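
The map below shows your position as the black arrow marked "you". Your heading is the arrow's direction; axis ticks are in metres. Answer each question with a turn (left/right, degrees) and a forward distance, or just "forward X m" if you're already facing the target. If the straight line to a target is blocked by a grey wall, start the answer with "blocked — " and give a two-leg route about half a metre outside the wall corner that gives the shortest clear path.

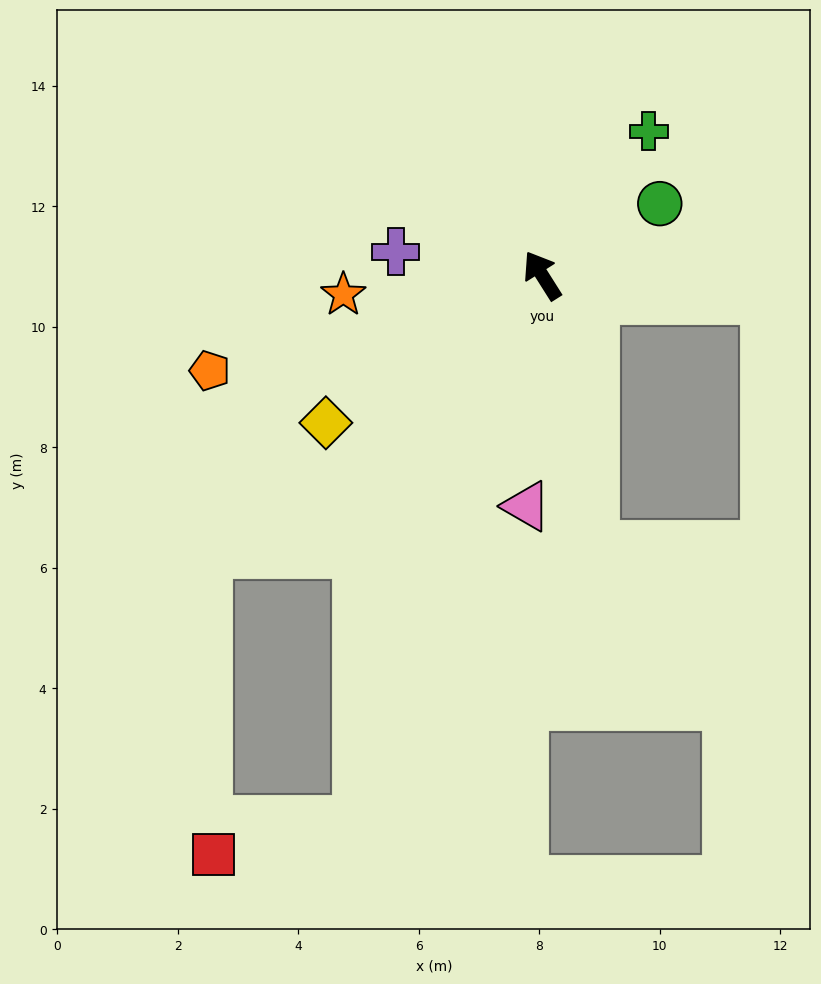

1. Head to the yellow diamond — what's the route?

turn left 92°, forward 4.3 m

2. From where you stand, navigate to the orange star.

turn left 63°, forward 3.3 m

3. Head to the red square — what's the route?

blocked — turn left 129°, forward 9.6 m, then turn right 58°, forward 2.5 m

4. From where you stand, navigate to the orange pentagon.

turn left 74°, forward 5.7 m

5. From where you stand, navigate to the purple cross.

turn left 49°, forward 2.5 m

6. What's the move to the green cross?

turn right 69°, forward 3.0 m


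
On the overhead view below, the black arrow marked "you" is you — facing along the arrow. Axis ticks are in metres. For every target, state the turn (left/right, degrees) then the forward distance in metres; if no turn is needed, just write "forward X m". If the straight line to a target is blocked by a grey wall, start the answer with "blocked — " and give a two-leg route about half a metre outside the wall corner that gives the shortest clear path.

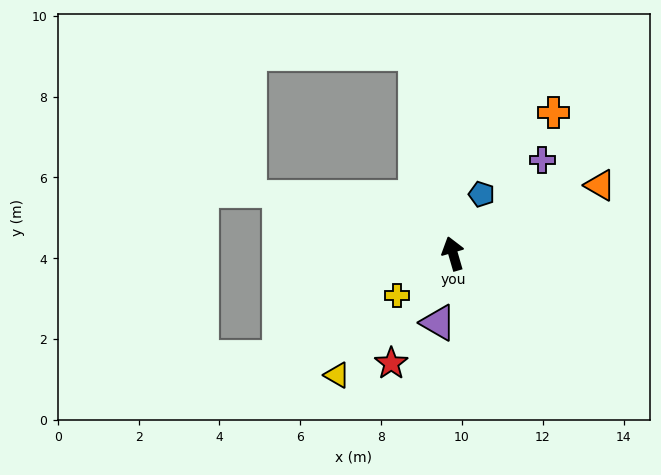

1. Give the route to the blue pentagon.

turn right 42°, forward 1.6 m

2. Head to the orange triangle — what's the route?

turn right 81°, forward 4.0 m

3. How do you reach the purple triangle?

turn left 152°, forward 1.7 m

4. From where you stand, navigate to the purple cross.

turn right 60°, forward 3.2 m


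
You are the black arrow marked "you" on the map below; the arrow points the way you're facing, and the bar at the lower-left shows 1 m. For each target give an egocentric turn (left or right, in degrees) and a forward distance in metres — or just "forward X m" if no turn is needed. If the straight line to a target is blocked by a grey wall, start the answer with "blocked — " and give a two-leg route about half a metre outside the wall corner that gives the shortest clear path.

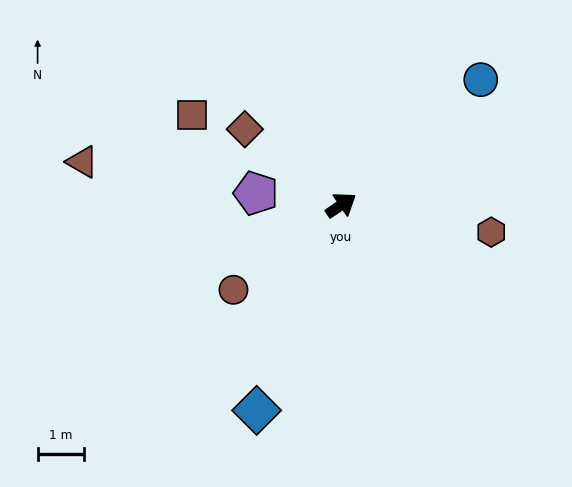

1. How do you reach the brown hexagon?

turn right 44°, forward 3.3 m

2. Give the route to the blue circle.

turn left 8°, forward 4.0 m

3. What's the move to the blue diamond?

turn right 147°, forward 4.8 m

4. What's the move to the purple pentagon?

turn left 138°, forward 1.9 m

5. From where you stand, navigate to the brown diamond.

turn left 108°, forward 2.6 m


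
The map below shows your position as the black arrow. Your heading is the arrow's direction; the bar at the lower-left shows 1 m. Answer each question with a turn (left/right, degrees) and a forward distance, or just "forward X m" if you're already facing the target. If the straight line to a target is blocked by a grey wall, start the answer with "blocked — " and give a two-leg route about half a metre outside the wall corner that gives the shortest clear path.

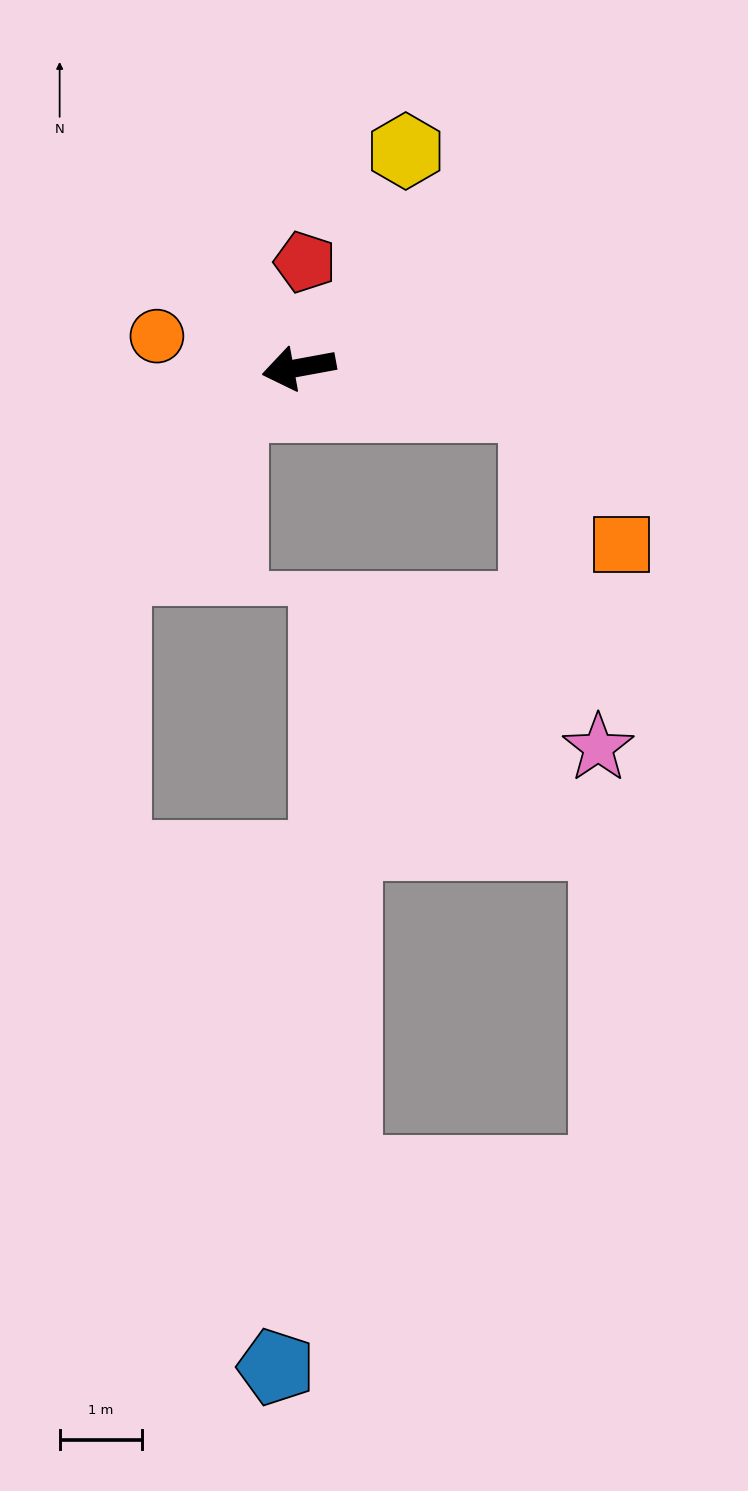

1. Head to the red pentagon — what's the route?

turn right 104°, forward 1.3 m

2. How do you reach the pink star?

blocked — turn left 160°, forward 2.9 m, then turn right 70°, forward 4.2 m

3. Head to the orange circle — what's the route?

turn right 23°, forward 1.8 m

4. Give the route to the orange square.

blocked — turn left 160°, forward 2.9 m, then turn right 48°, forward 2.0 m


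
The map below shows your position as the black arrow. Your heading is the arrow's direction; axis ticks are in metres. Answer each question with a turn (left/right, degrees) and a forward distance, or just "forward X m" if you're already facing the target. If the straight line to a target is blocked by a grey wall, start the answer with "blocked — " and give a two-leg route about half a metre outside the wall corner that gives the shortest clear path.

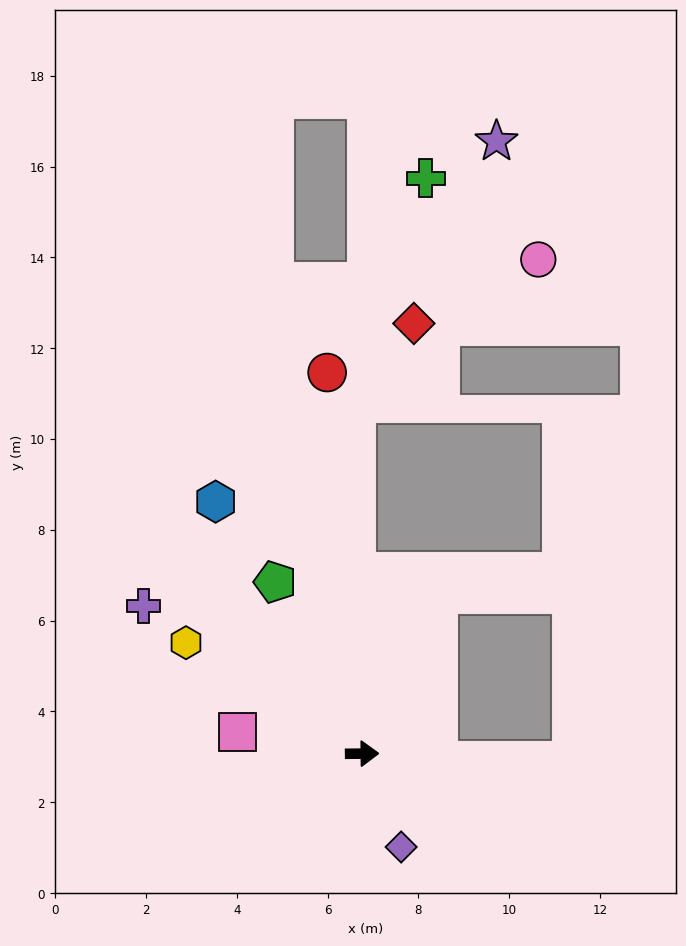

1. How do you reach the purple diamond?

turn right 68°, forward 2.2 m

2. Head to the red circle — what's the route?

turn left 95°, forward 8.4 m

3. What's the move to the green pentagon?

turn left 116°, forward 4.2 m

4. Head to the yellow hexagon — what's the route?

turn left 147°, forward 4.6 m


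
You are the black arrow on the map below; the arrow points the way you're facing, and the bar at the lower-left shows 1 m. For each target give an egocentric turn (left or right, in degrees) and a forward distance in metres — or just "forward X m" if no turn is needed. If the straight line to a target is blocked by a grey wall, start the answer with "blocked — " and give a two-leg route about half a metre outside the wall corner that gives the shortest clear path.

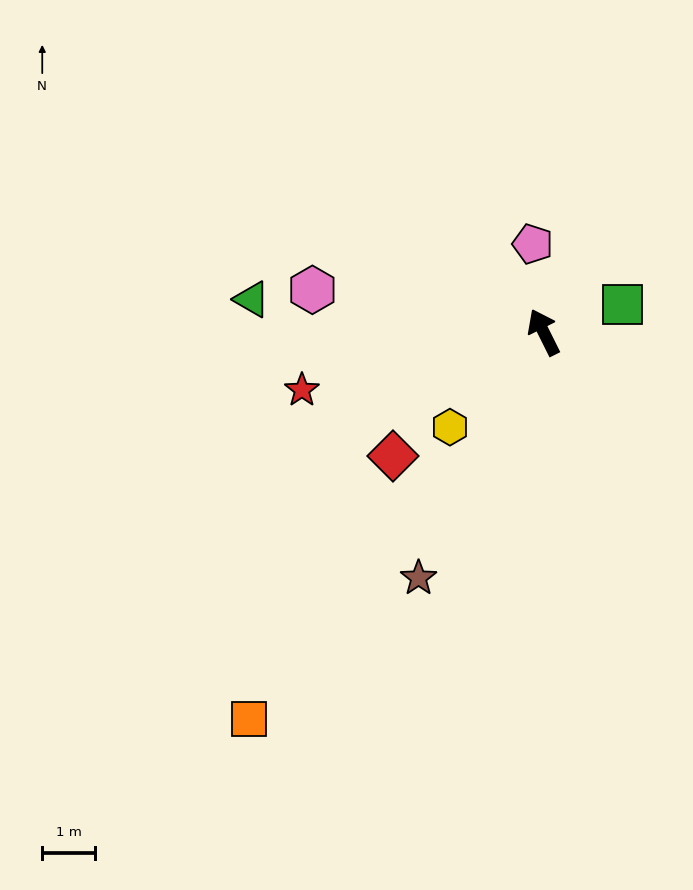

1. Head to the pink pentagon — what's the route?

turn right 19°, forward 1.7 m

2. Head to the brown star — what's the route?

turn left 127°, forward 5.2 m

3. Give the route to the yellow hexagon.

turn left 109°, forward 2.5 m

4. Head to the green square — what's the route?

turn right 97°, forward 1.6 m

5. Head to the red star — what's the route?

turn left 77°, forward 4.7 m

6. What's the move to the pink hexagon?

turn left 53°, forward 4.5 m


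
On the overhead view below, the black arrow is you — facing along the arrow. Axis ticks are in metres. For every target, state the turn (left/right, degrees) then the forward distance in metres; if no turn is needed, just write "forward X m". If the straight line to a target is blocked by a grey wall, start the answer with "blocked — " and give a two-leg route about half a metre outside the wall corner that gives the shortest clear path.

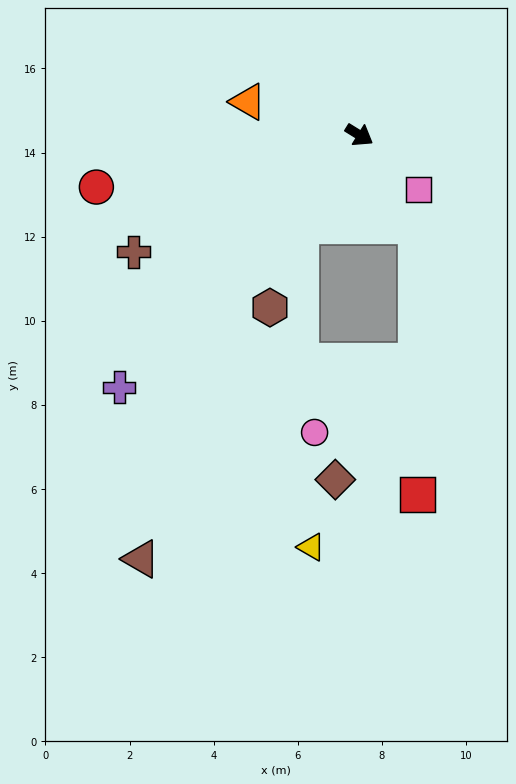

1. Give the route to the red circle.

turn right 137°, forward 6.4 m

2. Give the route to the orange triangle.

turn right 165°, forward 2.8 m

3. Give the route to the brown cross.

turn right 121°, forward 6.0 m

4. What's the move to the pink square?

turn right 11°, forward 1.9 m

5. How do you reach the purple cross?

turn right 102°, forward 8.3 m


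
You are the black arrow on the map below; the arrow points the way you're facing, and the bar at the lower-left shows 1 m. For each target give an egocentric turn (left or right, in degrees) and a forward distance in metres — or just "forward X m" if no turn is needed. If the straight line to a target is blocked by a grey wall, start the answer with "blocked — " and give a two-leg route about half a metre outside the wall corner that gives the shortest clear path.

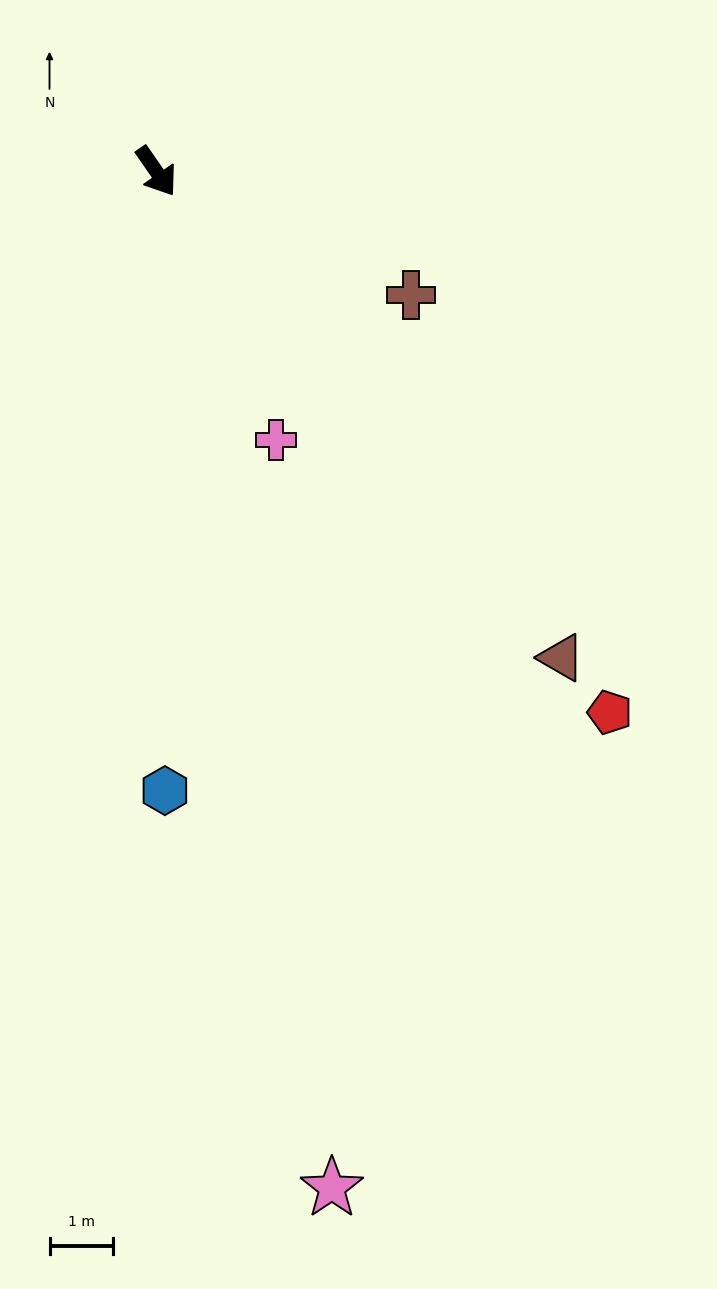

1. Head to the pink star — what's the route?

turn right 25°, forward 16.1 m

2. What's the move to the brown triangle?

turn left 5°, forward 9.9 m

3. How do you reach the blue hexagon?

turn right 34°, forward 9.7 m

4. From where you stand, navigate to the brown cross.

turn left 29°, forward 4.4 m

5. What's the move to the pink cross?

turn right 11°, forward 4.6 m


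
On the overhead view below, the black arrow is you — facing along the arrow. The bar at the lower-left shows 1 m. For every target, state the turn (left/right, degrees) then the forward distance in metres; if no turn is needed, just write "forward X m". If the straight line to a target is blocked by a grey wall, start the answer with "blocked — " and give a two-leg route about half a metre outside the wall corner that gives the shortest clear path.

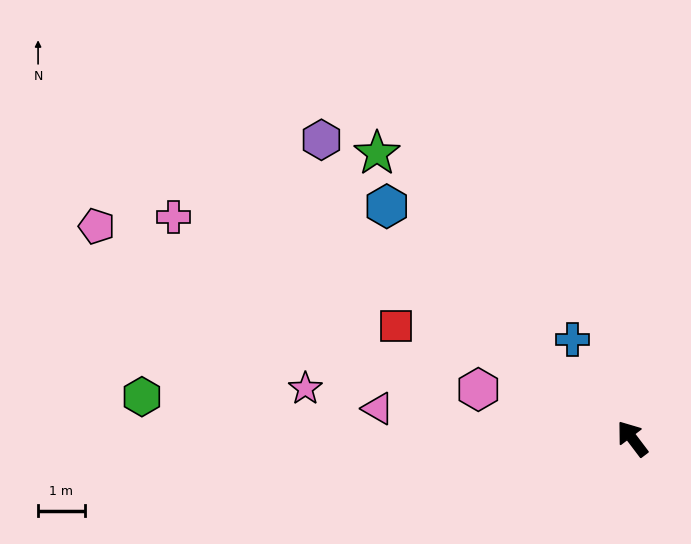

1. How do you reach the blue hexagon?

turn left 9°, forward 7.2 m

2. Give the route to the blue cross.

turn right 6°, forward 2.5 m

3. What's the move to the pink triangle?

turn left 46°, forward 5.5 m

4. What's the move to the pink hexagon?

turn left 35°, forward 3.5 m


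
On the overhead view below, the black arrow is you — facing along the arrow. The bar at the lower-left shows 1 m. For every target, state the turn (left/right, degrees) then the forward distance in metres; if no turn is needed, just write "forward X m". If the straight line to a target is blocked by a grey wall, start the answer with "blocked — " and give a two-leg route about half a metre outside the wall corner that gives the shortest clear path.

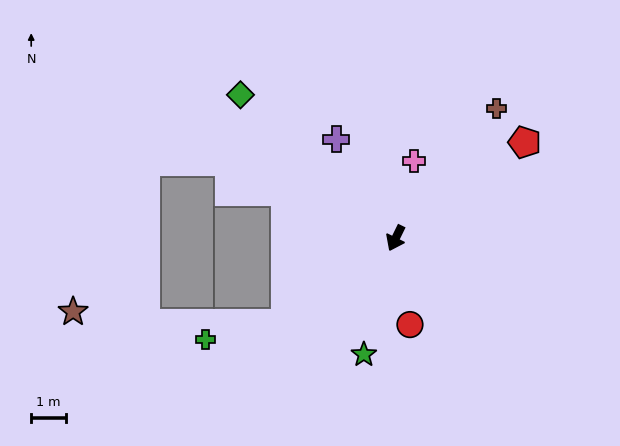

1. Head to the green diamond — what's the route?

turn right 107°, forward 6.0 m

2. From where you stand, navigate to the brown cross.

turn left 168°, forward 4.7 m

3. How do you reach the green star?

turn left 11°, forward 3.4 m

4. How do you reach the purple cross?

turn right 123°, forward 3.3 m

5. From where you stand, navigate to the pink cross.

turn right 167°, forward 2.3 m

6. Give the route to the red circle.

turn left 35°, forward 2.5 m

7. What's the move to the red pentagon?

turn left 153°, forward 4.6 m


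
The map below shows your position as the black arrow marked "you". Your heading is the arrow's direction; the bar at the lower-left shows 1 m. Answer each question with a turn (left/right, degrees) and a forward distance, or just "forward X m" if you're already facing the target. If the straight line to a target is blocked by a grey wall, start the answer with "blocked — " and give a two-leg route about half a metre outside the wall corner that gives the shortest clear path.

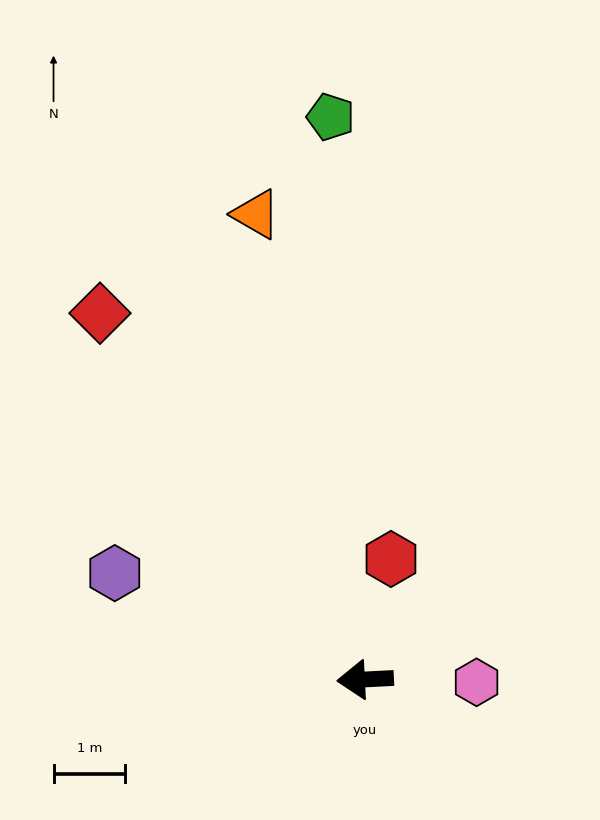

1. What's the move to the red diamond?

turn right 57°, forward 6.3 m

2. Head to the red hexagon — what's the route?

turn right 105°, forward 1.7 m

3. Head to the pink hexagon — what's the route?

turn left 176°, forward 1.6 m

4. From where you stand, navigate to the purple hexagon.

turn right 26°, forward 3.8 m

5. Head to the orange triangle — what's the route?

turn right 80°, forward 6.7 m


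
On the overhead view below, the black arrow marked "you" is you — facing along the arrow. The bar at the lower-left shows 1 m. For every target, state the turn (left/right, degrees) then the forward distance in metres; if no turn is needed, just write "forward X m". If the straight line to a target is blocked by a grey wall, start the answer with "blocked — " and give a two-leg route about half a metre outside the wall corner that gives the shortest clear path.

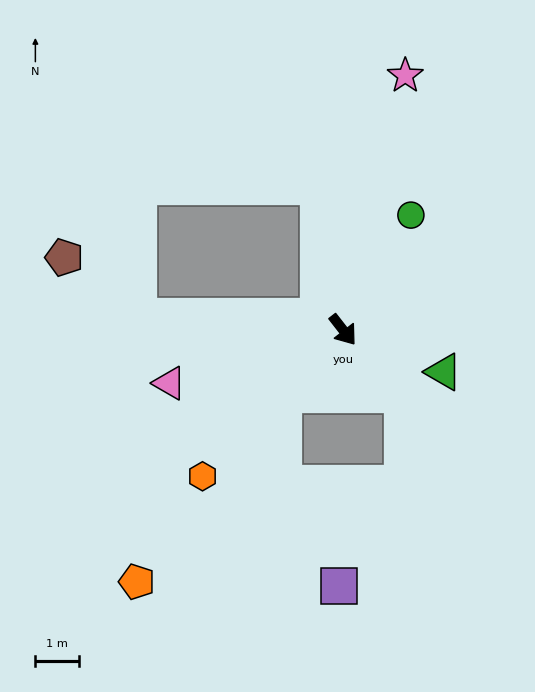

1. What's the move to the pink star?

turn left 128°, forward 6.0 m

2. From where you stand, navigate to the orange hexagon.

turn right 82°, forward 4.6 m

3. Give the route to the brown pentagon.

blocked — turn right 132°, forward 4.7 m, then turn right 35°, forward 2.2 m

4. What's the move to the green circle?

turn left 111°, forward 3.0 m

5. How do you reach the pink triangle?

turn right 111°, forward 4.1 m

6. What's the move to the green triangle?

turn left 29°, forward 2.5 m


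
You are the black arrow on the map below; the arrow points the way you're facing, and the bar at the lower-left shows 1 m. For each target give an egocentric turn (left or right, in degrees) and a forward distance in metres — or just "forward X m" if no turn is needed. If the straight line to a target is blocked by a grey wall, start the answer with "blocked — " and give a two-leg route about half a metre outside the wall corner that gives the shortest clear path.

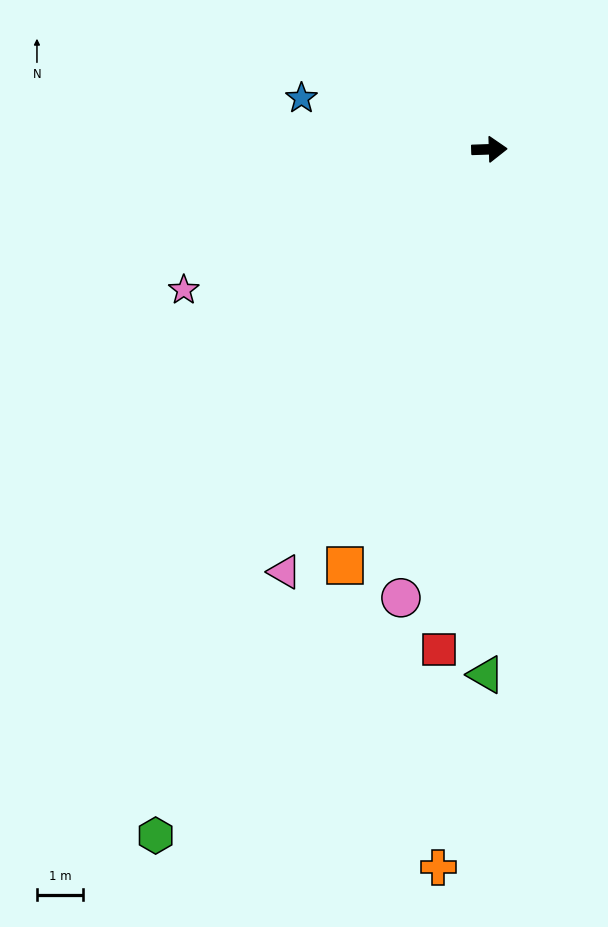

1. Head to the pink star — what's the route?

turn right 157°, forward 7.3 m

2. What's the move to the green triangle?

turn right 92°, forward 11.4 m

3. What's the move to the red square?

turn right 98°, forward 10.9 m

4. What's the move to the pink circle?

turn right 103°, forward 9.9 m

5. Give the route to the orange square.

turn right 111°, forward 9.6 m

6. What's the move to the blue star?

turn left 163°, forward 4.2 m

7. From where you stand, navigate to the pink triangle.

turn right 118°, forward 10.2 m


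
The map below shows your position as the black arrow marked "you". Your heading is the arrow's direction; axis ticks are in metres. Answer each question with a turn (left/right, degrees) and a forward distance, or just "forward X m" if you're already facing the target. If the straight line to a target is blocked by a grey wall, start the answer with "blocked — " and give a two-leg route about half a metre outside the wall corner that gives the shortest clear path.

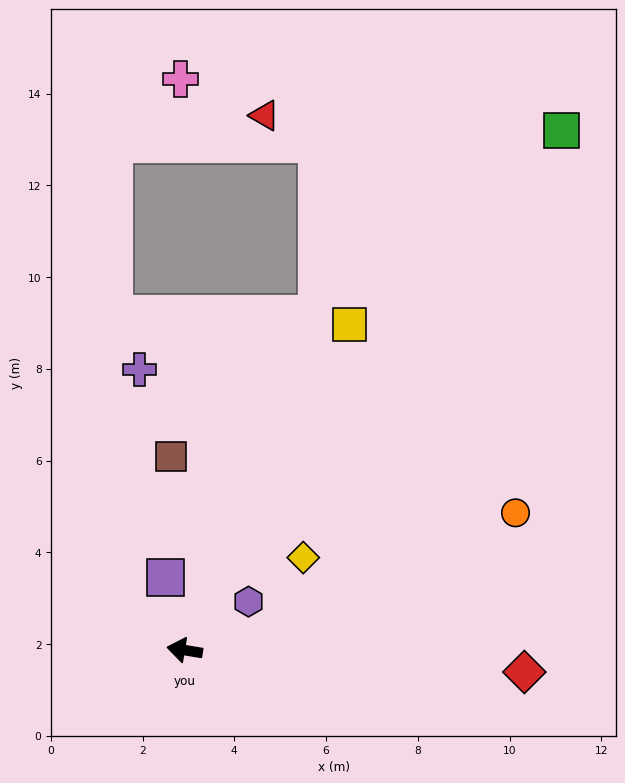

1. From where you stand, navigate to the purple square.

turn right 66°, forward 1.6 m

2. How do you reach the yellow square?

turn right 108°, forward 8.0 m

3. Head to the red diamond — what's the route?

turn right 174°, forward 7.4 m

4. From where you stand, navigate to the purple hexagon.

turn right 133°, forward 1.7 m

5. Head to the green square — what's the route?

turn right 117°, forward 14.0 m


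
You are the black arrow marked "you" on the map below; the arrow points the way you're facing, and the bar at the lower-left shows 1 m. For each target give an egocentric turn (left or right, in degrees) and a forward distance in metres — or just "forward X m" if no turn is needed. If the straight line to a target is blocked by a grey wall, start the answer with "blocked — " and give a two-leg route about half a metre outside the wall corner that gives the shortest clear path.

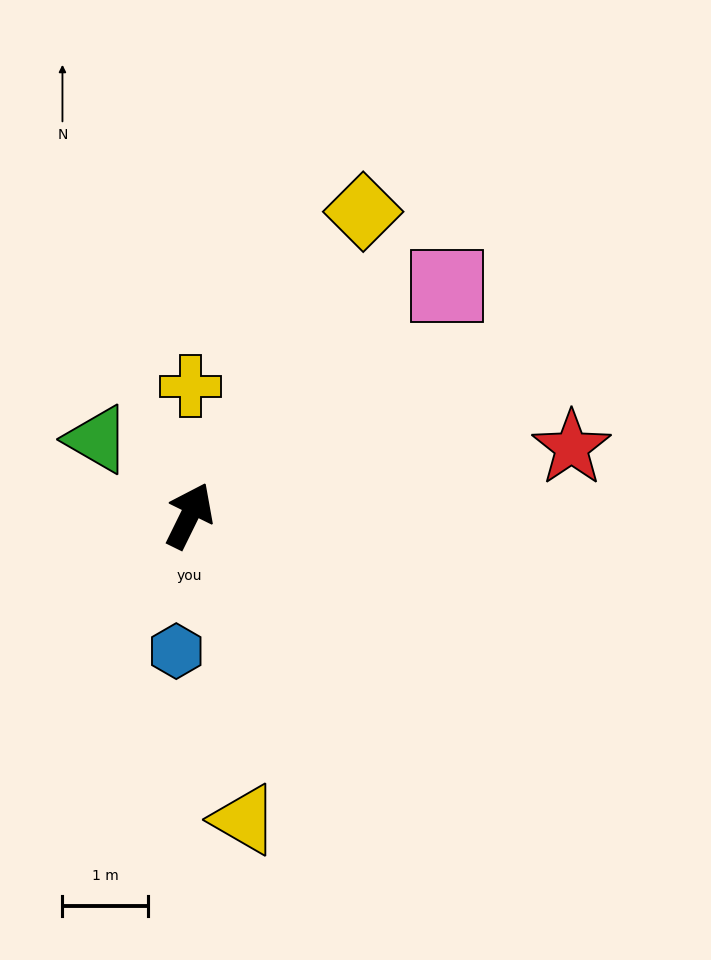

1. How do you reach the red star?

turn right 54°, forward 4.5 m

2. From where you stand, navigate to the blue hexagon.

turn right 159°, forward 1.6 m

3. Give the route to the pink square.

turn right 22°, forward 4.0 m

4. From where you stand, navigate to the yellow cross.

turn left 26°, forward 1.5 m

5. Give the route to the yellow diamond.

turn right 4°, forward 4.1 m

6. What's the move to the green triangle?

turn left 77°, forward 1.4 m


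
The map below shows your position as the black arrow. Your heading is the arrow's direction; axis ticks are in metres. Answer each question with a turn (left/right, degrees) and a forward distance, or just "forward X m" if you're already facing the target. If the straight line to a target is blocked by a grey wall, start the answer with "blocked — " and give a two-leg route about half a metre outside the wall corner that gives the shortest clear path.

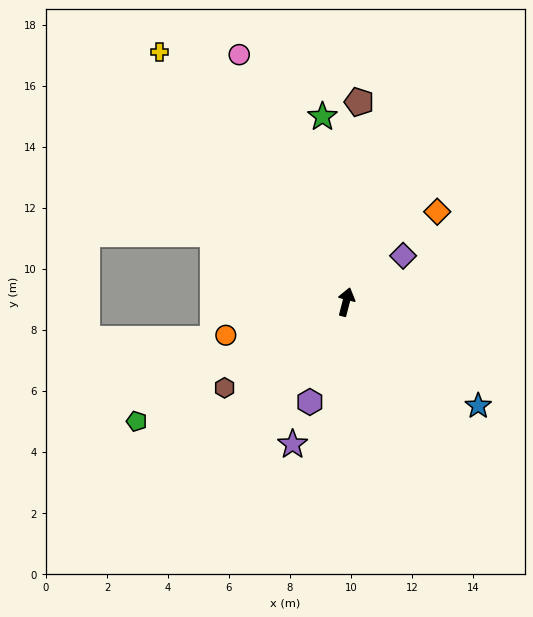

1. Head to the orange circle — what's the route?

turn left 120°, forward 4.1 m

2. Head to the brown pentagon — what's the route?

turn left 11°, forward 6.6 m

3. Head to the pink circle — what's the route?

turn left 38°, forward 8.8 m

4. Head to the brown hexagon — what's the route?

turn left 140°, forward 4.9 m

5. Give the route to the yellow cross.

turn left 51°, forward 10.2 m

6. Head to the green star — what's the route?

turn left 22°, forward 6.1 m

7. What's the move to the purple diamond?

turn right 37°, forward 2.4 m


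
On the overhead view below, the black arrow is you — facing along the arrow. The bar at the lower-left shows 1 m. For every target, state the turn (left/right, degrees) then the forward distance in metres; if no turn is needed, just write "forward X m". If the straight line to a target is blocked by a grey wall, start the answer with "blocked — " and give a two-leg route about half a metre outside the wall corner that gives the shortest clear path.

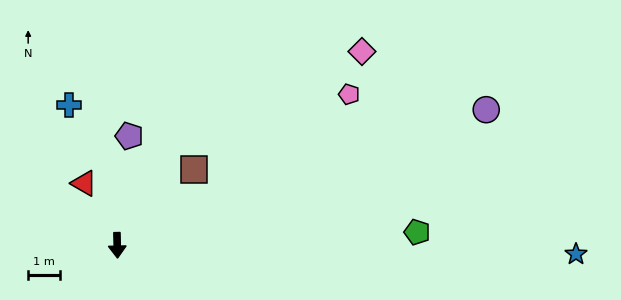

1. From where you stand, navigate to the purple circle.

turn left 109°, forward 12.3 m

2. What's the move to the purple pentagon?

turn left 172°, forward 3.5 m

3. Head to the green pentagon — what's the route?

turn left 91°, forward 9.4 m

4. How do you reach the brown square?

turn left 133°, forward 3.4 m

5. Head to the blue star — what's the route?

turn left 88°, forward 14.4 m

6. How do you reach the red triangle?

turn right 153°, forward 2.2 m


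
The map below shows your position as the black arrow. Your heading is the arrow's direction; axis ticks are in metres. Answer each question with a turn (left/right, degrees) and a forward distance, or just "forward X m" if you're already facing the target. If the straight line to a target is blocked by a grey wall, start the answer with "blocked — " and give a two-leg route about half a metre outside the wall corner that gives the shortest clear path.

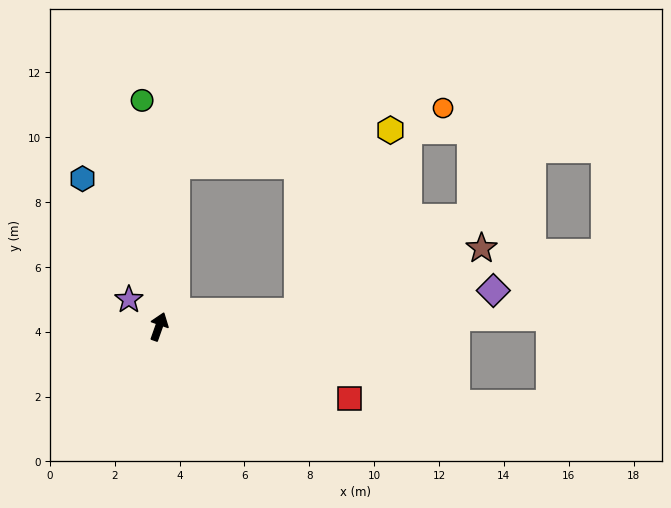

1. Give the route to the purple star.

turn left 67°, forward 1.2 m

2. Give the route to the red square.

turn right 91°, forward 6.3 m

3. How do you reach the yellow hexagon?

blocked — turn right 64°, forward 4.3 m, then turn left 56°, forward 6.3 m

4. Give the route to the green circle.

turn left 24°, forward 7.0 m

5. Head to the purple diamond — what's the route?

turn right 64°, forward 10.4 m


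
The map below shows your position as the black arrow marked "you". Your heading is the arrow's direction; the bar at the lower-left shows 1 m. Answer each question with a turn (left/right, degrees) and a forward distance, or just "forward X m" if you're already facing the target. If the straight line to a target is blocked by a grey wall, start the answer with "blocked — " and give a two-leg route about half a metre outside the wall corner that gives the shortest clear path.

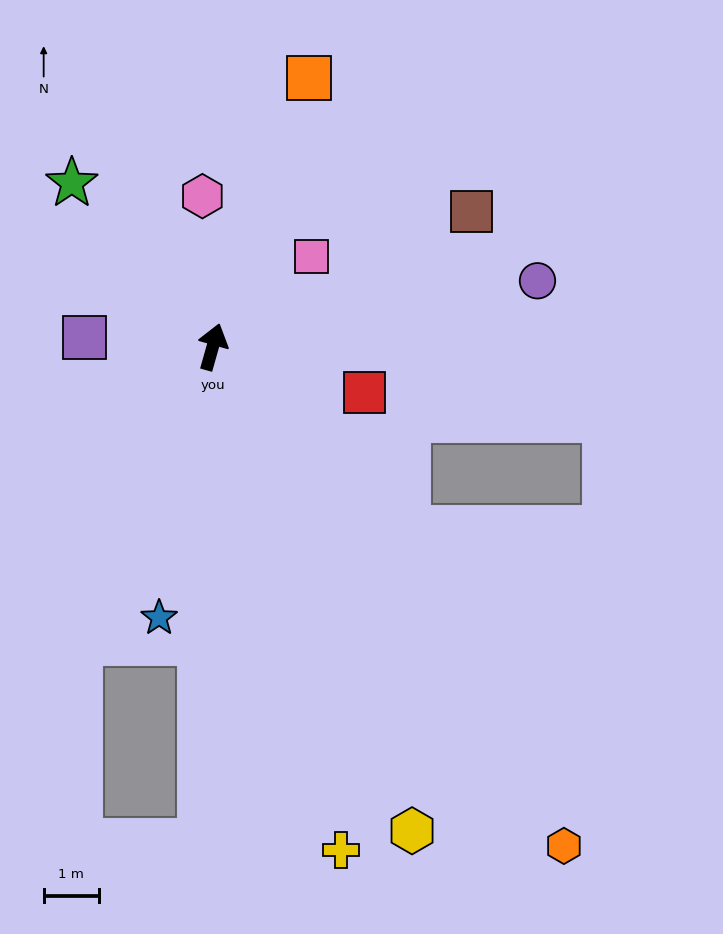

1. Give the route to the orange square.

turn right 4°, forward 5.2 m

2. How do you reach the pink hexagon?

turn left 20°, forward 2.7 m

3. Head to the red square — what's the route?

turn right 91°, forward 2.9 m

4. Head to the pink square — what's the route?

turn right 32°, forward 2.4 m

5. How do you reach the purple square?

turn left 102°, forward 2.3 m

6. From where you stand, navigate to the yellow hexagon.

turn right 142°, forward 9.5 m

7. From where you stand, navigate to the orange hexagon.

turn right 129°, forward 11.1 m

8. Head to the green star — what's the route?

turn left 56°, forward 3.9 m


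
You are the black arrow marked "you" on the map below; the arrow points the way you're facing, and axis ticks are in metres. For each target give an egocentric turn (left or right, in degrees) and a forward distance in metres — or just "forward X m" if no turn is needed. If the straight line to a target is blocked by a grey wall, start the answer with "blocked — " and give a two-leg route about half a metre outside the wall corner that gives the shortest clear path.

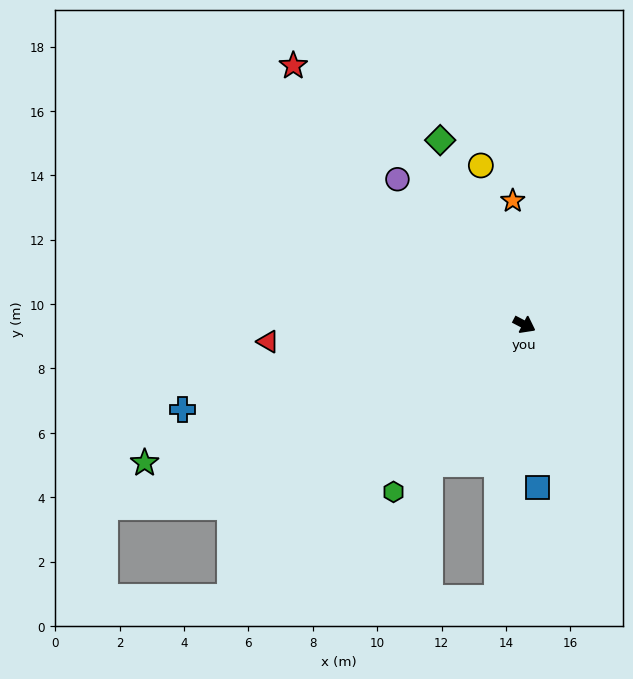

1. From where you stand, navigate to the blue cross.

turn right 138°, forward 10.9 m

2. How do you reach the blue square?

turn right 58°, forward 5.1 m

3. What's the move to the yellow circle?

turn left 133°, forward 5.1 m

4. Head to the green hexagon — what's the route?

turn right 100°, forward 6.6 m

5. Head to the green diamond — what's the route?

turn left 142°, forward 6.3 m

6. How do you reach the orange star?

turn left 123°, forward 3.9 m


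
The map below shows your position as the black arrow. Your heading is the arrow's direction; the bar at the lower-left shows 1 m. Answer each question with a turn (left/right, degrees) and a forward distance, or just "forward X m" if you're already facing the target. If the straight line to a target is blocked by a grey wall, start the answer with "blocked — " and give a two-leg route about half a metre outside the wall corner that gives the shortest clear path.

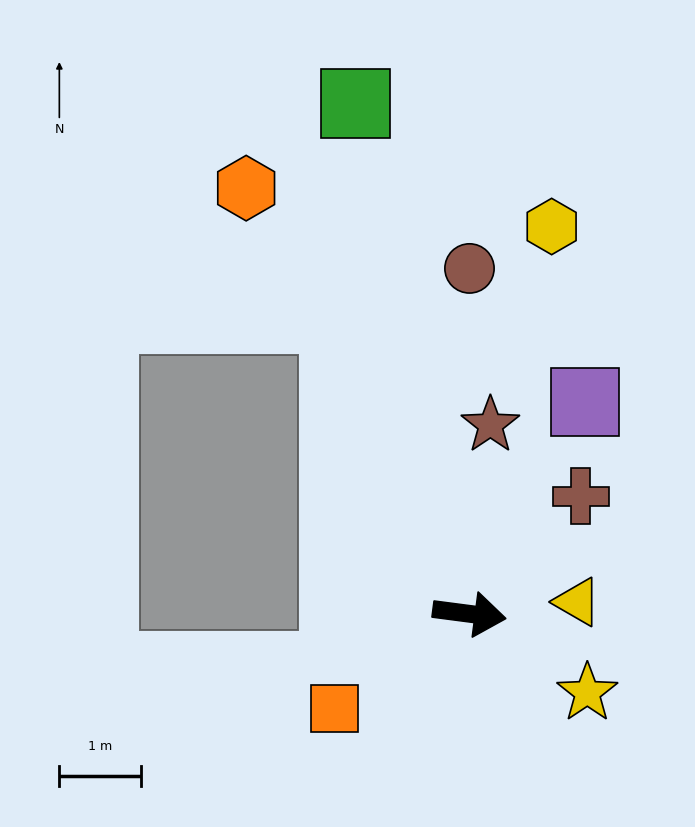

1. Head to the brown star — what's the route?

turn left 91°, forward 2.3 m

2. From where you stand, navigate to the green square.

turn left 110°, forward 6.4 m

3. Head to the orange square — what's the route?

turn right 138°, forward 2.0 m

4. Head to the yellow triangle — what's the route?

turn left 14°, forward 1.3 m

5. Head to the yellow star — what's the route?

turn right 26°, forward 1.7 m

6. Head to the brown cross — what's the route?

turn left 54°, forward 2.0 m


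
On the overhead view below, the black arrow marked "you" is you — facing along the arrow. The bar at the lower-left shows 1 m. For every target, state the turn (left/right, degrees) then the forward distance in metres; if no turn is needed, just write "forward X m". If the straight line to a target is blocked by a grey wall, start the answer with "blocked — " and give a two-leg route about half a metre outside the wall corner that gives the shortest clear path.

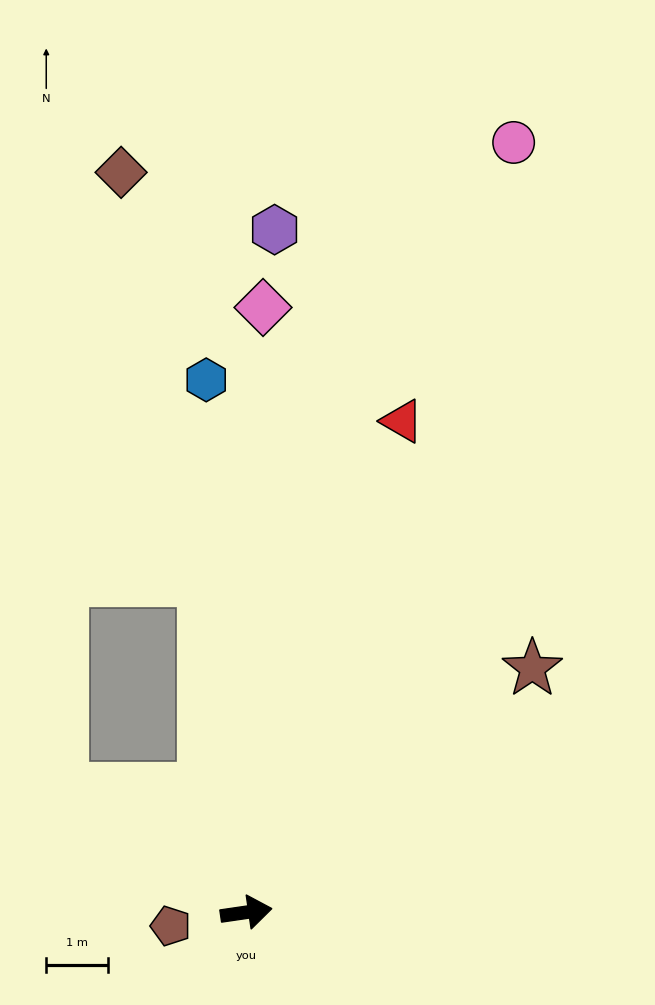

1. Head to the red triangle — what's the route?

turn left 64°, forward 8.3 m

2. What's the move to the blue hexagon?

turn left 86°, forward 8.6 m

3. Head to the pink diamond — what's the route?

turn left 80°, forward 9.8 m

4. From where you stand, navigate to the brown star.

turn left 32°, forward 6.1 m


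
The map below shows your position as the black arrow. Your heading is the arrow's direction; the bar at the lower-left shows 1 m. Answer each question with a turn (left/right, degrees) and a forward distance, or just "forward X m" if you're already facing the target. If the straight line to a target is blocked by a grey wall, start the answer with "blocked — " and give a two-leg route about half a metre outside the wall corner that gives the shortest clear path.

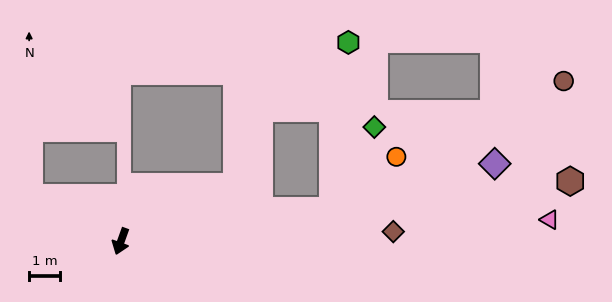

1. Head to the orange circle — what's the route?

blocked — turn left 118°, forward 6.9 m, then turn left 31°, forward 2.7 m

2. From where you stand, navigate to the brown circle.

blocked — turn left 118°, forward 6.9 m, then turn left 21°, forward 8.6 m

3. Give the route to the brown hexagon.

turn left 117°, forward 14.6 m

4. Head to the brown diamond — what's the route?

turn left 112°, forward 8.8 m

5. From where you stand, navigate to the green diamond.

blocked — turn left 118°, forward 6.9 m, then turn left 55°, forward 3.0 m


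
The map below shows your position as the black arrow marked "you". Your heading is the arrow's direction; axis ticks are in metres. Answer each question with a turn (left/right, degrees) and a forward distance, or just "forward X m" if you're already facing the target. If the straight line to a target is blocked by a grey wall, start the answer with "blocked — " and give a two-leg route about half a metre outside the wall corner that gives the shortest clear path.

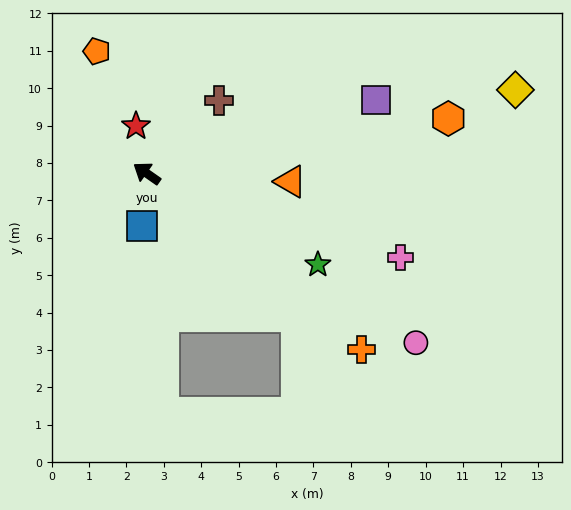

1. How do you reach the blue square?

turn left 119°, forward 1.4 m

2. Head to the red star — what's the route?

turn right 42°, forward 1.3 m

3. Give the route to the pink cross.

turn right 163°, forward 7.2 m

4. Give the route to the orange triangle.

turn right 148°, forward 3.8 m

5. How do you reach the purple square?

turn right 127°, forward 6.4 m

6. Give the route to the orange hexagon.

turn right 135°, forward 8.2 m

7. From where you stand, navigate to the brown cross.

turn right 100°, forward 2.7 m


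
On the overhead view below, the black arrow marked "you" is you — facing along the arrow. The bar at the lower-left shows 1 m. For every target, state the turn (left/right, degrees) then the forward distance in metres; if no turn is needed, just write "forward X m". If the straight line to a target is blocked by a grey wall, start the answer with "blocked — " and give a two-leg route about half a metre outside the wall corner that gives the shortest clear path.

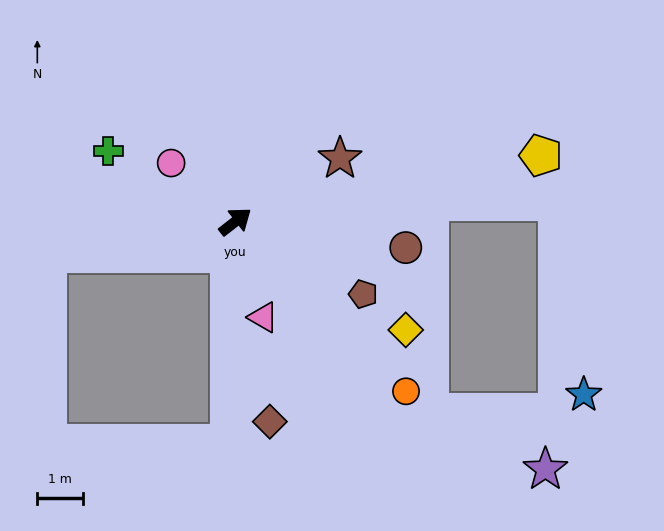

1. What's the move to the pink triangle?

turn right 112°, forward 2.2 m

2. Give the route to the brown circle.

turn right 47°, forward 3.8 m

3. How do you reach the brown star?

turn right 7°, forward 2.7 m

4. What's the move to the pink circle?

turn left 100°, forward 1.9 m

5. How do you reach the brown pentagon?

turn right 68°, forward 3.2 m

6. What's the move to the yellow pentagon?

turn right 26°, forward 6.8 m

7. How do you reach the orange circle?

turn right 83°, forward 5.3 m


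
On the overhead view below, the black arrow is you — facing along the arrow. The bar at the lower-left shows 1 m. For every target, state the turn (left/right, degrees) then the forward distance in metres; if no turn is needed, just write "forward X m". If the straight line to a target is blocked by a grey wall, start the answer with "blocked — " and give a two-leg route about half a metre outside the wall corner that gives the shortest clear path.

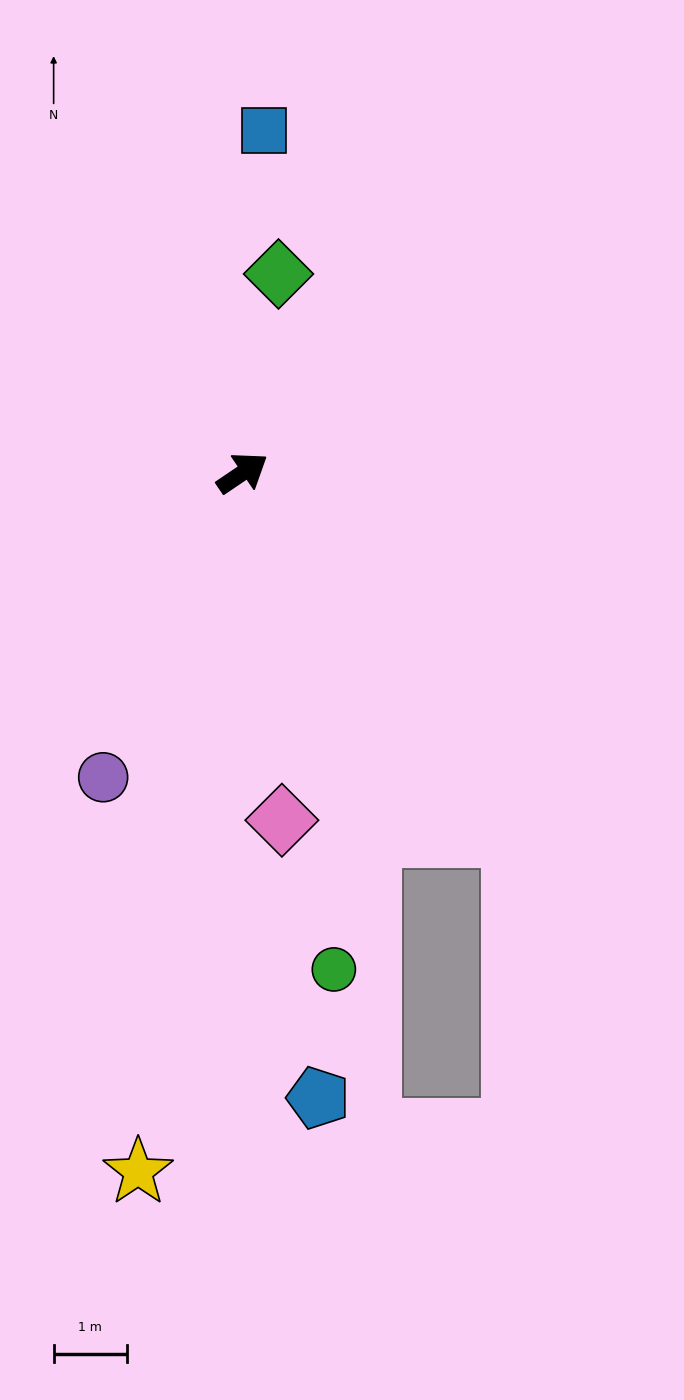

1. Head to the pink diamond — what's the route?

turn right 118°, forward 4.8 m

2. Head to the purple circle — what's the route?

turn right 149°, forward 4.6 m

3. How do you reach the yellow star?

turn right 133°, forward 9.7 m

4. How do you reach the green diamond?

turn left 46°, forward 2.8 m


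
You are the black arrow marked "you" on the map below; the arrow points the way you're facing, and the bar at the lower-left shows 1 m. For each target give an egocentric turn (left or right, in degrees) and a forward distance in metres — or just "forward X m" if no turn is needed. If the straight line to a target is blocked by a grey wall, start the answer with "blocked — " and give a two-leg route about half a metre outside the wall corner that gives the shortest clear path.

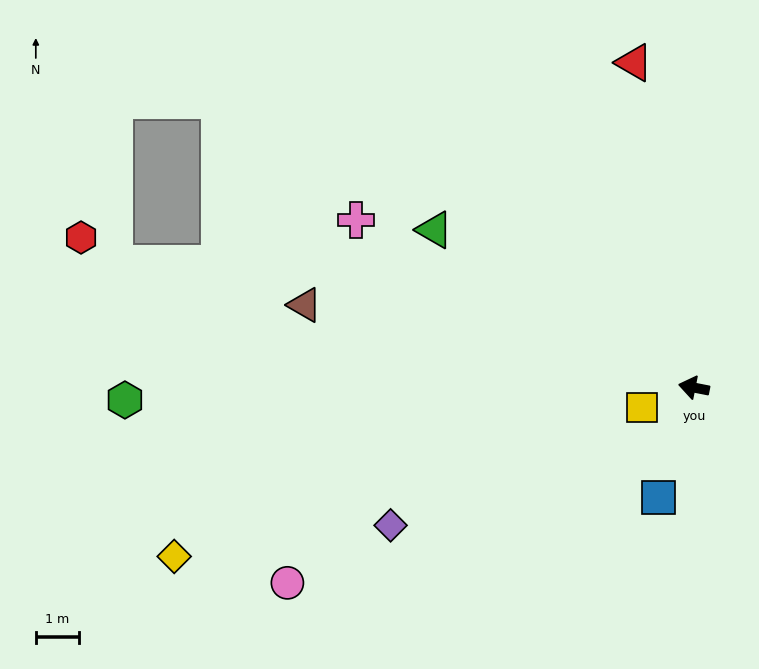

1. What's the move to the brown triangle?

forward 9.3 m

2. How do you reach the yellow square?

turn left 32°, forward 1.3 m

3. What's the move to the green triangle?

turn right 20°, forward 7.1 m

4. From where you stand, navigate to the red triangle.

turn right 68°, forward 7.7 m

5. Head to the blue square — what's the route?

turn left 83°, forward 2.7 m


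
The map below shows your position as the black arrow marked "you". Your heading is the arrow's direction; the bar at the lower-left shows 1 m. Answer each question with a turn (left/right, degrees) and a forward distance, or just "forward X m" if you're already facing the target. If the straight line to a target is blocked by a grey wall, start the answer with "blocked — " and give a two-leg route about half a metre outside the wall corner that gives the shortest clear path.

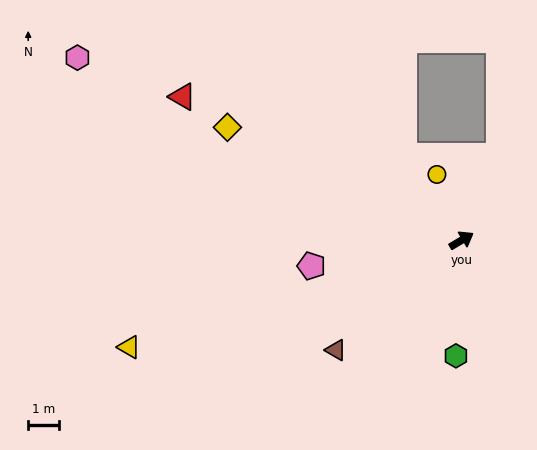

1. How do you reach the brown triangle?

turn right 170°, forward 5.4 m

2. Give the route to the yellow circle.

turn left 80°, forward 2.3 m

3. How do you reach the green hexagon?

turn right 124°, forward 3.7 m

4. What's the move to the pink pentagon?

turn left 159°, forward 4.9 m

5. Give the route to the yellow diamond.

turn left 124°, forward 8.4 m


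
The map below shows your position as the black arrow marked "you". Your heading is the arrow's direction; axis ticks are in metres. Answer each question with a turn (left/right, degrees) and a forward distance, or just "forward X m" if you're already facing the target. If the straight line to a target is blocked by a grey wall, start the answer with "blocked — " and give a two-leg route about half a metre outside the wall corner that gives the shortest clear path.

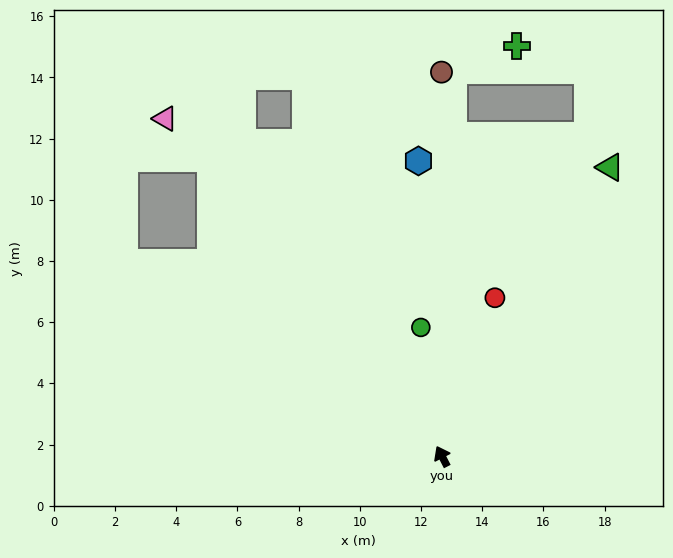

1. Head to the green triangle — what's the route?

turn right 57°, forward 10.9 m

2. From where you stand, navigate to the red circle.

turn right 46°, forward 5.5 m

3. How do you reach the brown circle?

turn right 27°, forward 12.6 m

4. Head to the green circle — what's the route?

turn right 18°, forward 4.3 m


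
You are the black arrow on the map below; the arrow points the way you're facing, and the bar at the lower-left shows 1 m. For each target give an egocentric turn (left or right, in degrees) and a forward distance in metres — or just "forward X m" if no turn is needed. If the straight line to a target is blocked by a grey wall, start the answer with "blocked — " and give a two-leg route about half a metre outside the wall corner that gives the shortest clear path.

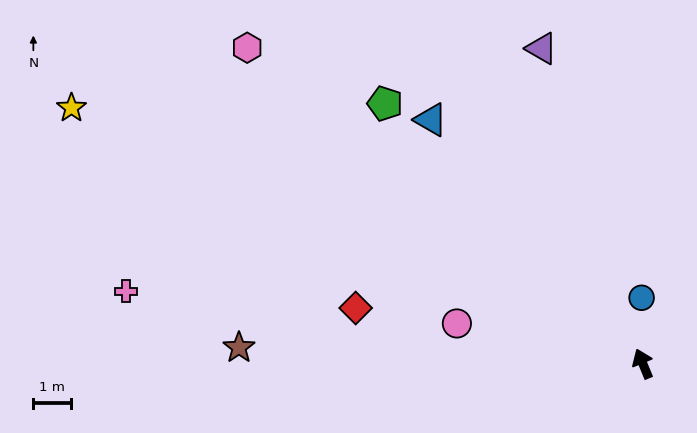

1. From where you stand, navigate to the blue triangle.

turn left 19°, forward 8.6 m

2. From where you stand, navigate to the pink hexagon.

turn left 29°, forward 13.5 m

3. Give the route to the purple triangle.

turn right 5°, forward 8.8 m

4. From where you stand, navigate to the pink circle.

turn left 55°, forward 5.1 m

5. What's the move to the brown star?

turn left 65°, forward 10.7 m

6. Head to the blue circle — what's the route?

turn right 21°, forward 1.8 m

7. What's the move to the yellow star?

turn left 43°, forward 16.6 m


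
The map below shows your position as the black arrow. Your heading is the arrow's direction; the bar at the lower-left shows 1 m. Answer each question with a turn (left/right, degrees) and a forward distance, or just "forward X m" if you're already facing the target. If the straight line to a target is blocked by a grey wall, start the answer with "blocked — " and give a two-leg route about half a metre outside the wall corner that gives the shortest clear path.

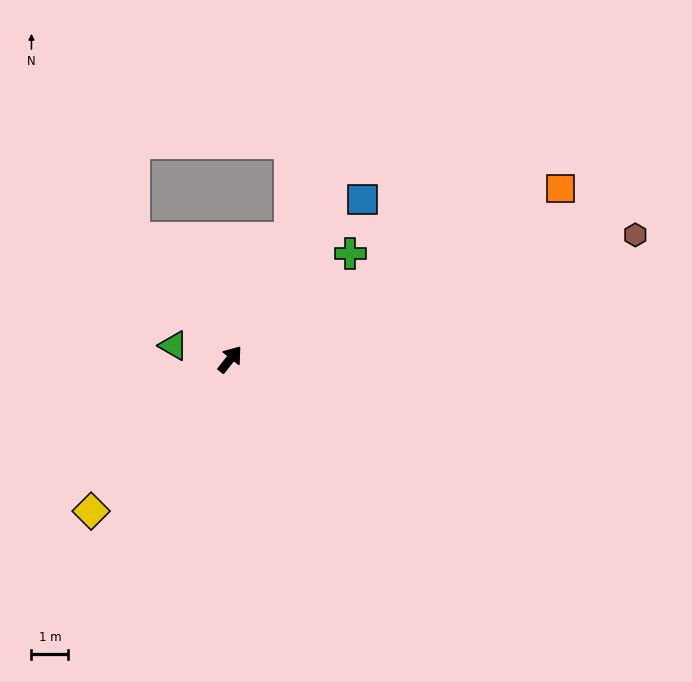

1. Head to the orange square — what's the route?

turn right 24°, forward 10.1 m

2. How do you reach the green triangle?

turn left 115°, forward 1.6 m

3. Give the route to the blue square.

forward 5.6 m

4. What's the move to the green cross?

turn right 10°, forward 4.3 m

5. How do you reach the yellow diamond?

turn left 176°, forward 5.6 m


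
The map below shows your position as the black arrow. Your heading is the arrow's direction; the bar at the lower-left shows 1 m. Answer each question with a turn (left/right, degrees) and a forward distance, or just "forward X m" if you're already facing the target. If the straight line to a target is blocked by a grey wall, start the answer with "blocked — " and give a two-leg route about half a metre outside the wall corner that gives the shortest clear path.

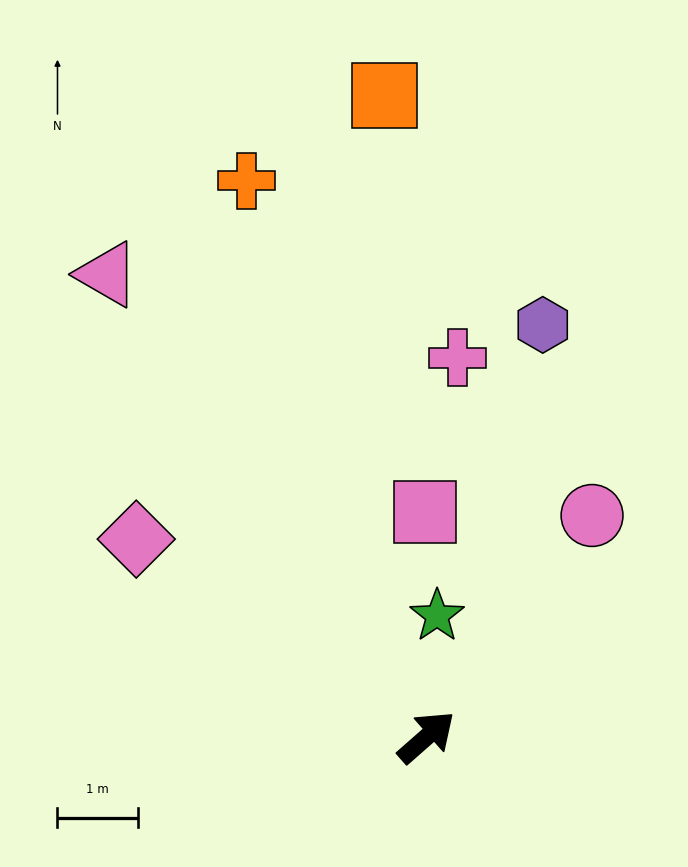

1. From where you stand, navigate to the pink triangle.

turn left 83°, forward 7.0 m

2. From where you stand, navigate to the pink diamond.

turn left 104°, forward 4.4 m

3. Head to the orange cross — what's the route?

turn left 67°, forward 7.3 m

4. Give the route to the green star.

turn left 44°, forward 1.5 m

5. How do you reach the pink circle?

turn left 12°, forward 3.4 m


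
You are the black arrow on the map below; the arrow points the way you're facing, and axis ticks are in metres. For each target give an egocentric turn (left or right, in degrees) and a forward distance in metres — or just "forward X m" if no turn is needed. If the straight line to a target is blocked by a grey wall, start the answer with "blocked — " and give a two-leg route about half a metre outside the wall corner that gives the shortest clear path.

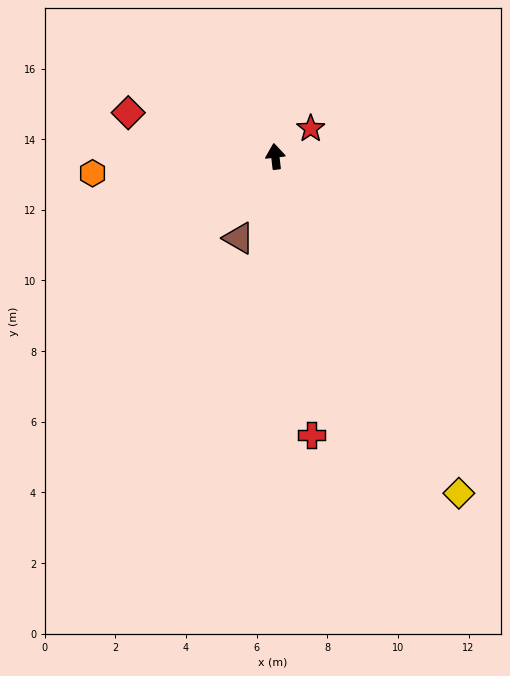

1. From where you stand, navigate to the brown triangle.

turn left 149°, forward 2.5 m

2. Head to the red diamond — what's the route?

turn left 67°, forward 4.3 m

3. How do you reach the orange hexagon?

turn left 89°, forward 5.2 m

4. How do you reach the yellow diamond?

turn right 158°, forward 10.9 m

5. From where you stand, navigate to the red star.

turn right 58°, forward 1.3 m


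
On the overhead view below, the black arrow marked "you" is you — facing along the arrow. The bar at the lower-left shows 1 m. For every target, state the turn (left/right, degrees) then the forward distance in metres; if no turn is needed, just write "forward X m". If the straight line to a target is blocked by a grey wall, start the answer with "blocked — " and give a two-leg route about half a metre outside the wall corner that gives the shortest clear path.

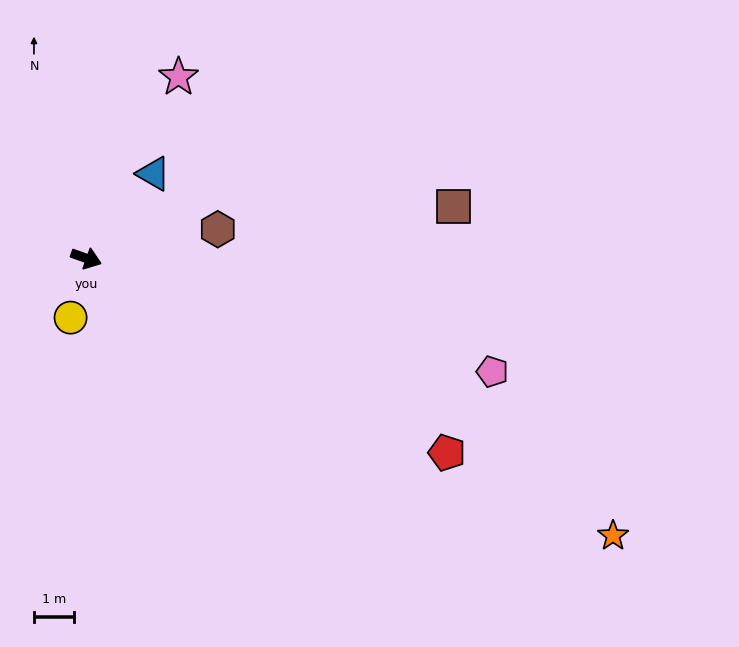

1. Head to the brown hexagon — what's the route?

turn left 32°, forward 3.4 m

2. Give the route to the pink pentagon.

turn left 4°, forward 10.6 m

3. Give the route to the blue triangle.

turn left 71°, forward 2.7 m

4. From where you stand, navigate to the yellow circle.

turn right 85°, forward 1.5 m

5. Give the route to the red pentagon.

turn right 9°, forward 10.3 m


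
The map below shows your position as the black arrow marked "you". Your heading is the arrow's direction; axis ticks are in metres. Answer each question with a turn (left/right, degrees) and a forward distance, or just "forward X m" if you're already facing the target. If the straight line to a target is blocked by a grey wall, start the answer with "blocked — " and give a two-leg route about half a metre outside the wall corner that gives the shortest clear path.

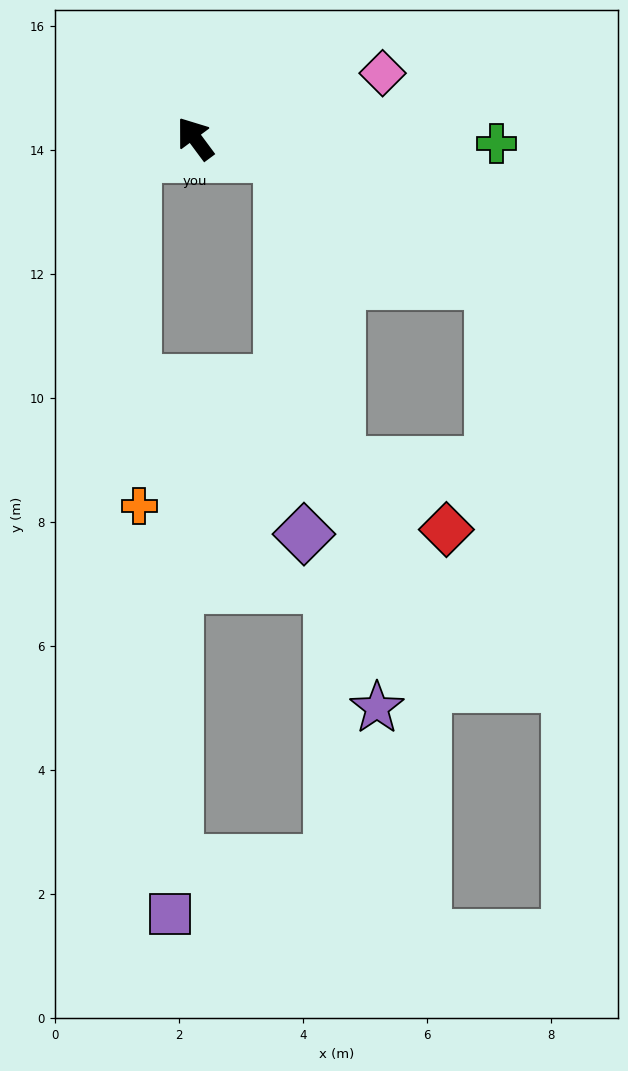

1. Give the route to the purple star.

blocked — turn right 139°, forward 1.4 m, then turn right 68°, forward 9.0 m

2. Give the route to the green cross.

turn right 127°, forward 4.9 m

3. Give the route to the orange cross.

blocked — turn left 70°, forward 1.0 m, then turn left 74°, forward 5.6 m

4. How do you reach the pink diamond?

turn right 107°, forward 3.2 m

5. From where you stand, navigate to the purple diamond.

blocked — turn right 139°, forward 1.4 m, then turn right 74°, forward 6.1 m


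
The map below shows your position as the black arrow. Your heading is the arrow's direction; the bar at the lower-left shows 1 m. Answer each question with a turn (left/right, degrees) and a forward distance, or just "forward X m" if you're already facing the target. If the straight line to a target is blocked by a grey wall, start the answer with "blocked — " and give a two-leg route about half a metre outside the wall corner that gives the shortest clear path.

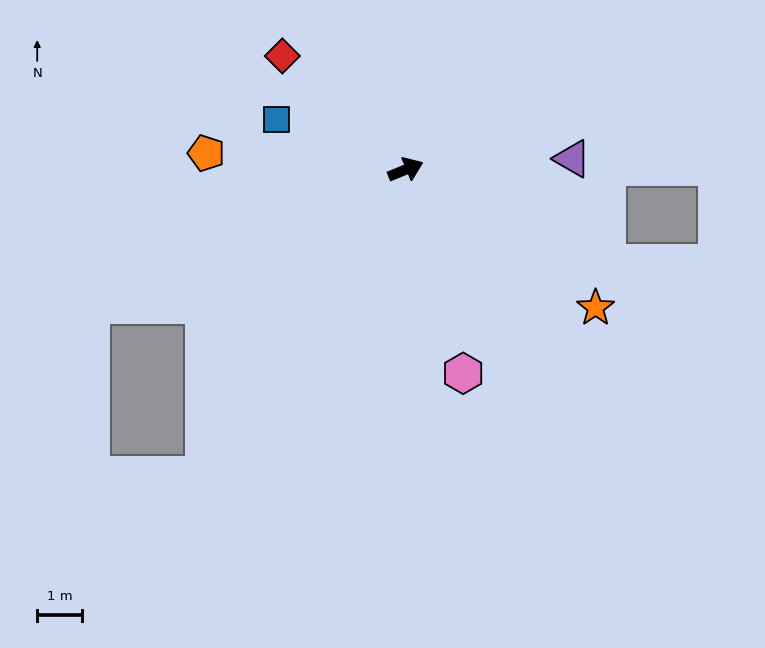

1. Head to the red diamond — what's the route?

turn left 115°, forward 3.8 m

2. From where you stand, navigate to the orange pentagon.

turn left 153°, forward 4.5 m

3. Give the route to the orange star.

turn right 58°, forward 5.3 m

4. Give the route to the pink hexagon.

turn right 97°, forward 4.8 m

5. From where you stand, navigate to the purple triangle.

turn right 19°, forward 3.8 m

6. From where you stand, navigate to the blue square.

turn left 136°, forward 3.1 m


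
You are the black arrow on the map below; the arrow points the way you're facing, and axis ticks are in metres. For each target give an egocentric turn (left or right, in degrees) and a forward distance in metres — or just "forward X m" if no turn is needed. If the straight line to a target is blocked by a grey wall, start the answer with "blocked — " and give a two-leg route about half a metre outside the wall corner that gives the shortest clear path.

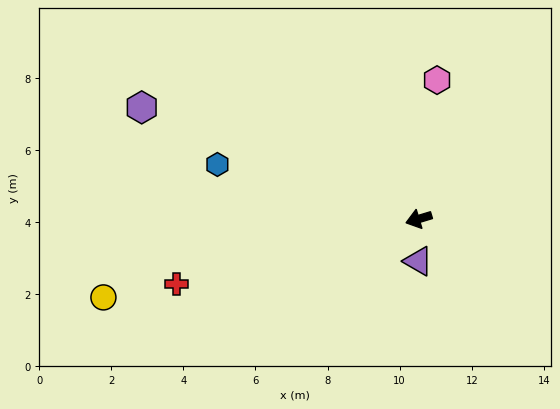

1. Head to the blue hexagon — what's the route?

turn right 32°, forward 5.8 m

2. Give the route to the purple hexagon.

turn right 39°, forward 8.3 m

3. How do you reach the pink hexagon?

turn right 114°, forward 3.9 m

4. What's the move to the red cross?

forward 7.0 m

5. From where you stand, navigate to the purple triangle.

turn left 72°, forward 1.2 m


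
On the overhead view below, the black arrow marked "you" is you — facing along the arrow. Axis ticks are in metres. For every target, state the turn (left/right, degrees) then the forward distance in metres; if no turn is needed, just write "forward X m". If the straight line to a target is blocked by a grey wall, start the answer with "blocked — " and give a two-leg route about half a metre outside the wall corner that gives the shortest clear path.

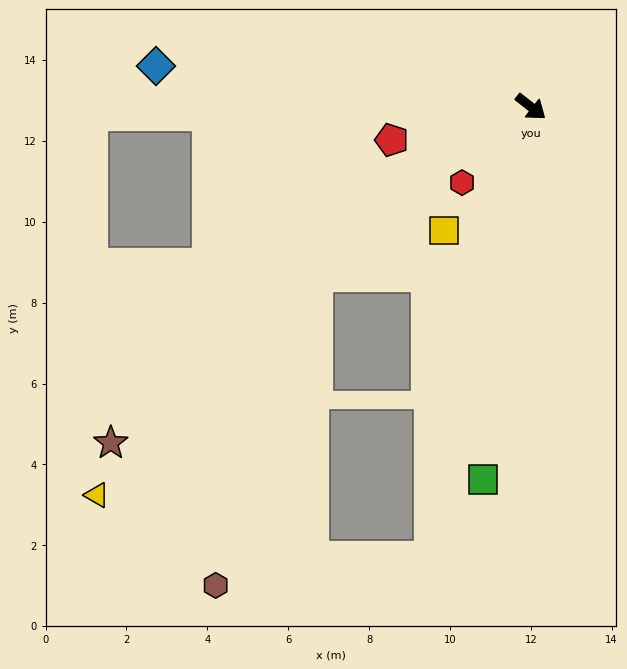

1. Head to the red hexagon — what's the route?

turn right 94°, forward 2.5 m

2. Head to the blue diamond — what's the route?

turn right 148°, forward 9.3 m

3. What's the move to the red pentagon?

turn right 128°, forward 3.5 m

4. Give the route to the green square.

turn right 59°, forward 9.3 m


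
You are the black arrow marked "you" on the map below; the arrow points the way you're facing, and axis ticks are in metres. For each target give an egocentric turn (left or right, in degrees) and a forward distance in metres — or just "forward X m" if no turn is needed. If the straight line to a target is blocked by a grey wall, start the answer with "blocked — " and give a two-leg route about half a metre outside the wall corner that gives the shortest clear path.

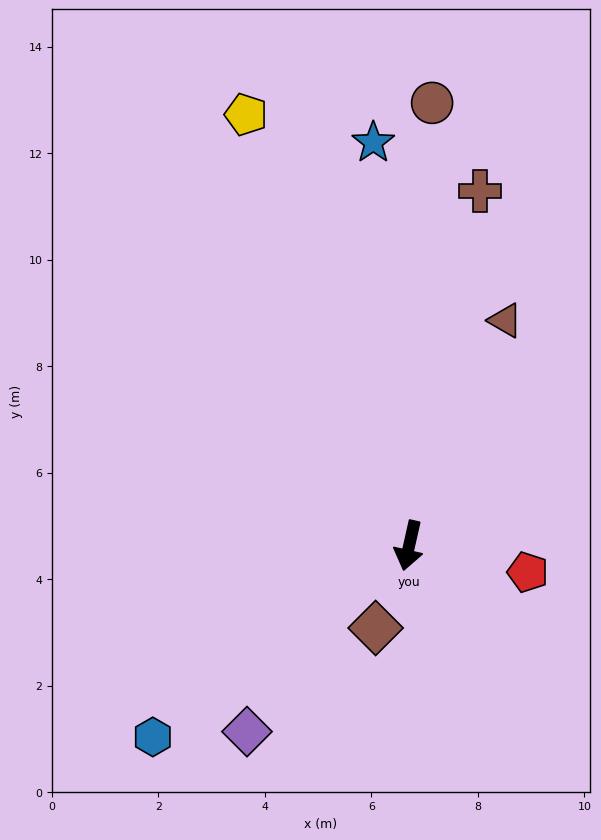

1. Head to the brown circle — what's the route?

turn right 170°, forward 8.3 m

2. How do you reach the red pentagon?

turn left 90°, forward 2.3 m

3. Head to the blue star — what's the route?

turn right 162°, forward 7.6 m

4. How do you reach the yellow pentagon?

turn right 147°, forward 8.7 m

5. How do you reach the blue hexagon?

turn right 41°, forward 6.0 m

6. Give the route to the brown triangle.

turn left 170°, forward 4.6 m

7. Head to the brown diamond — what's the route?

turn right 9°, forward 1.7 m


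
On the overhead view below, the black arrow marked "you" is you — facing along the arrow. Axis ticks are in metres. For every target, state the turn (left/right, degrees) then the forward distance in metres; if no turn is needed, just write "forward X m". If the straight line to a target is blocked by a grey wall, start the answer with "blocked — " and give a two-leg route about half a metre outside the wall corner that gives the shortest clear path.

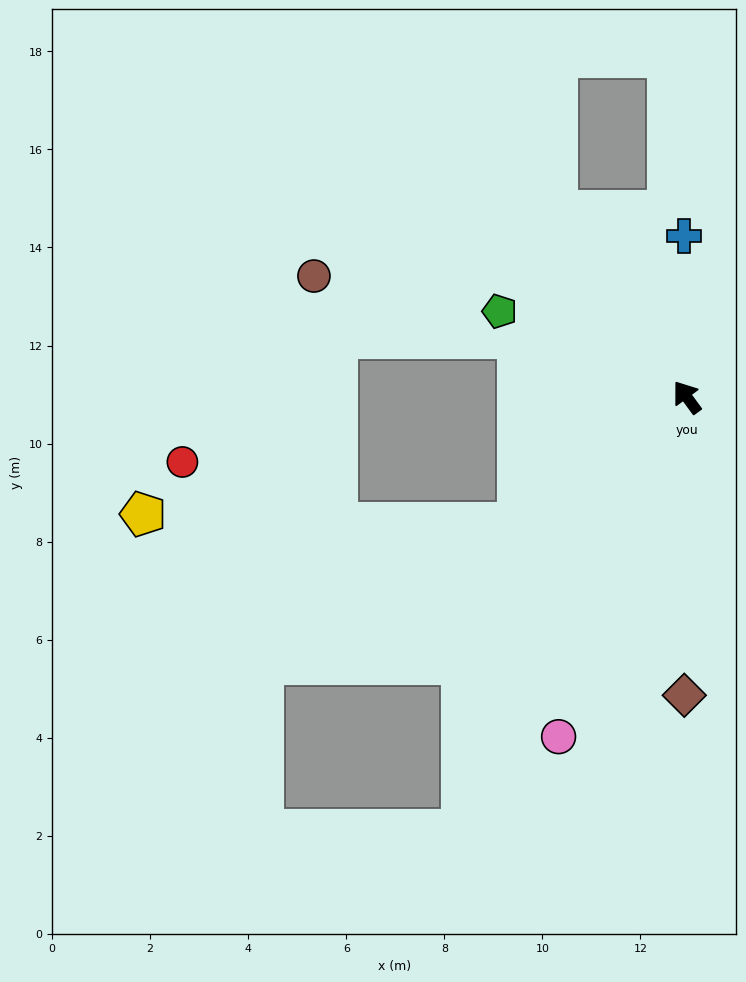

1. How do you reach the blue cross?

turn right 35°, forward 3.3 m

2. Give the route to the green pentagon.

turn left 29°, forward 4.2 m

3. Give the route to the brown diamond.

turn left 143°, forward 6.1 m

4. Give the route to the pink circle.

turn left 123°, forward 7.4 m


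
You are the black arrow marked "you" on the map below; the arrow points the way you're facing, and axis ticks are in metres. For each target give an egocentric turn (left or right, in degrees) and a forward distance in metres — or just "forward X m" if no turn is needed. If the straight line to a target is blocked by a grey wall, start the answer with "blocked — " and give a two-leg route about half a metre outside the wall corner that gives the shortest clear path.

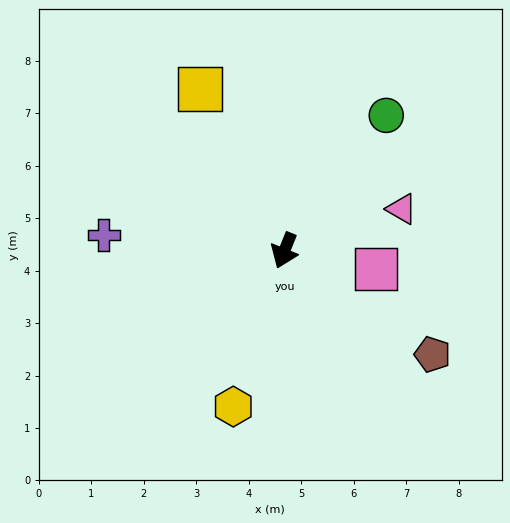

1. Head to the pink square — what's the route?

turn left 100°, forward 1.8 m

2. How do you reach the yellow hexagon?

turn left 4°, forward 3.1 m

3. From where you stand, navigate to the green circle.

turn left 165°, forward 3.2 m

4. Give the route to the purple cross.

turn right 73°, forward 3.5 m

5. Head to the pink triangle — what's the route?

turn left 131°, forward 2.4 m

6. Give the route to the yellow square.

turn right 131°, forward 3.5 m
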